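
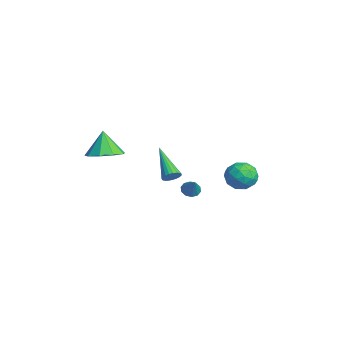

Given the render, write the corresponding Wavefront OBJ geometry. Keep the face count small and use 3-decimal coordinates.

v 2.079 -0.941 -2.475
v 2.347 -0.737 -2.092
v 0.441 -1.139 -1.225
v 2.258 -0.565 -2.18
v 2.139 -0.459 -2.32
v 2.01 -0.436 -2.486
v 1.892 -0.5 -2.65
v 1.807 -0.641 -2.784
v 1.769 -0.833 -2.865
v 1.784 -1.044 -2.878
v 1.851 -1.237 -2.821
v 1.957 -1.379 -2.705
v 2.084 -1.445 -2.549
v 2.21 -1.424 -2.38
v 2.314 -1.32 -2.227
v 2.377 -1.15 -2.117
v 2.389 -0.943 -2.069
v 2.13 0.007 -3.449
v 2.47 0.258 -3.735
v 2.85 0.013 -2.591
v 2.291 0.471 -3.587
v 2.051 0.507 -3.386
v 1.841 0.352 -3.209
v 1.742 0.065 -3.124
v 1.791 -0.244 -3.163
v 1.969 -0.457 -3.311
v 2.209 -0.493 -3.512
v 2.419 -0.338 -3.689
v 2.519 -0.051 -3.774
v -1.894 -3.347 -2.548
v -1.311 -2.524 -2.34
v -2.446 -3.313 -1.132
v -1.937 -2.319 -2.589
v -2.543 -2.594 -2.819
v -2.846 -3.222 -2.922
v -2.703 -3.909 -2.85
v -2.182 -4.332 -2.637
v -1.526 -4.294 -2.382
v -1.042 -3.814 -2.205
v -0.957 -3.114 -2.189
v -0.064 3.927 -3.857
v 0.845 3.814 -3.99
v -0.225 2.446 -3.71
v 0.684 2.333 -3.843
v 0.375 2.733 -3.068
v 0.475 3.648 -3.158
v 0.145 2.612 -4.542
v 0.245 3.527 -4.632
v 0.974 3.002 -4.413
v 1.116 3.076 -3.502
v -0.496 3.184 -4.198
v -0.354 3.258 -3.287
v 0.405 4.001 -3.936
v 0.215 2.259 -3.764
v 0.034 2.494 -3.308
v 0.568 2.428 -3.386
v 0.188 3.903 -3.447
v 0.722 3.837 -3.525
v 0.445 3.201 -2.983
v -0.102 2.423 -4.175
v 0.432 2.357 -4.253
v 0.052 3.832 -4.314
v 0.586 3.766 -4.392
v 0.175 3.059 -4.717
v 1.015 3.457 -4.263
v 0.92 2.586 -4.177
v 0.603 2.75 -4.588
v 0.662 3.288 -4.641
v 1.099 3.501 -3.727
v 1.004 2.63 -3.641
v 0.822 2.865 -3.185
v 0.881 3.403 -3.239
v 1.174 3.023 -3.976
v -0.384 3.63 -4.059
v -0.479 2.759 -3.973
v -0.261 2.857 -4.461
v -0.202 3.395 -4.515
v -0.3 3.674 -3.523
v -0.395 2.803 -3.437
v -0.042 2.972 -3.059
v 0.017 3.51 -3.112
v -0.554 3.237 -3.724
f 2 1 4
f 2 4 3
f 4 1 5
f 4 5 3
f 5 1 6
f 5 6 3
f 6 1 7
f 6 7 3
f 7 1 8
f 7 8 3
f 8 1 9
f 8 9 3
f 9 1 10
f 9 10 3
f 10 1 11
f 10 11 3
f 11 1 12
f 11 12 3
f 12 1 13
f 12 13 3
f 13 1 14
f 13 14 3
f 14 1 15
f 14 15 3
f 15 1 16
f 15 16 3
f 16 1 17
f 16 17 3
f 17 1 2
f 17 2 3
f 19 18 21
f 19 21 20
f 21 18 22
f 21 22 20
f 22 18 23
f 22 23 20
f 23 18 24
f 23 24 20
f 24 18 25
f 24 25 20
f 25 18 26
f 25 26 20
f 26 18 27
f 26 27 20
f 27 18 28
f 27 28 20
f 28 18 29
f 28 29 20
f 29 18 19
f 29 19 20
f 31 30 33
f 31 33 32
f 33 30 34
f 33 34 32
f 34 30 35
f 34 35 32
f 35 30 36
f 35 36 32
f 36 30 37
f 36 37 32
f 37 30 38
f 37 38 32
f 38 30 39
f 38 39 32
f 39 30 40
f 39 40 32
f 40 30 31
f 40 31 32
f 41 78 57
f 78 52 81
f 57 81 46
f 78 81 57
f 41 57 53
f 57 46 58
f 53 58 42
f 57 58 53
f 41 53 62
f 53 42 63
f 62 63 48
f 53 63 62
f 41 62 74
f 62 48 77
f 74 77 51
f 62 77 74
f 41 74 78
f 74 51 82
f 78 82 52
f 74 82 78
f 42 58 69
f 58 46 72
f 69 72 50
f 58 72 69
f 46 81 59
f 81 52 80
f 59 80 45
f 81 80 59
f 52 82 79
f 82 51 75
f 79 75 43
f 82 75 79
f 51 77 76
f 77 48 64
f 76 64 47
f 77 64 76
f 48 63 68
f 63 42 65
f 68 65 49
f 63 65 68
f 44 70 56
f 70 50 71
f 56 71 45
f 70 71 56
f 44 56 54
f 56 45 55
f 54 55 43
f 56 55 54
f 44 54 61
f 54 43 60
f 61 60 47
f 54 60 61
f 44 61 66
f 61 47 67
f 66 67 49
f 61 67 66
f 44 66 70
f 66 49 73
f 70 73 50
f 66 73 70
f 45 71 59
f 71 50 72
f 59 72 46
f 71 72 59
f 43 55 79
f 55 45 80
f 79 80 52
f 55 80 79
f 47 60 76
f 60 43 75
f 76 75 51
f 60 75 76
f 49 67 68
f 67 47 64
f 68 64 48
f 67 64 68
f 50 73 69
f 73 49 65
f 69 65 42
f 73 65 69



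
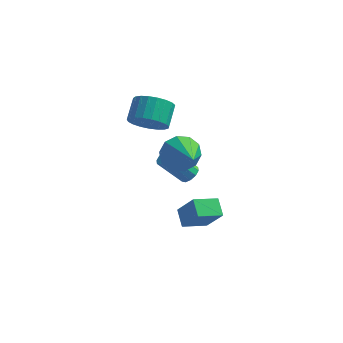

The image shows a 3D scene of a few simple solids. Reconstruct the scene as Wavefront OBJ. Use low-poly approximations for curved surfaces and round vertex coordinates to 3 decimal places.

v 0.167 -3.992 -0.575
v -0.292 -3.274 -0.051
v 1.092 -3.118 -0.962
v 0.634 -2.401 -0.438
v 1.046 -4.359 0.698
v 0.588 -3.642 1.222
v 1.972 -3.486 0.311
v 1.513 -2.768 0.835
v -0.479 -2.247 3.148
v 0.243 -2.168 2.432
v 0.619 -3.753 4.092
v 0.387 -1.77 2.899
v 0.201 -1.554 3.461
v -0.246 -1.603 3.904
v -0.781 -1.897 4.057
v -1.202 -2.325 3.864
v -1.346 -2.723 3.397
v -1.16 -2.939 2.835
v -0.713 -2.891 2.392
v -0.178 -2.596 2.239
v -3.476 1.906 1.578
v -2.532 2.215 1.208
v -2.58 3.324 2.012
v -3.524 3.014 2.382
v -2.81 2.409 0.925
v -2.858 3.517 1.729
v -3.202 2.515 0.755
v -3.25 3.623 1.559
v -3.642 2.516 0.727
v -3.69 3.624 1.531
v -4.053 2.411 0.847
v -4.101 3.52 1.651
v -4.365 2.219 1.093
v -4.413 3.328 1.897
v -4.522 1.973 1.423
v -4.57 3.082 2.227
v -4.499 1.715 1.779
v -4.547 2.824 2.583
v -4.299 1.491 2.101
v -4.347 2.599 2.905
v -3.957 1.338 2.333
v -4.005 2.446 3.137
v -3.531 1.283 2.434
v -3.579 2.391 3.238
v -3.096 1.336 2.387
v -3.144 2.444 3.191
v -2.727 1.487 2.2
v -2.775 2.595 3.004
v -2.487 1.711 1.906
v -2.535 2.819 2.709
v -2.418 1.969 1.555
v -2.466 3.077 2.358
v -1.625 2.887 -2.572
v -1.22 2.553 -2.302
v -2.411 2.199 -0.957
v -2.815 2.533 -1.228
v -1.184 2.895 -2.18
v -2.375 2.541 -0.836
v -1.316 3.233 -2.208
v -2.507 2.88 -0.864
v -1.566 3.44 -2.375
v -2.757 3.086 -1.031
v -1.839 3.435 -2.617
v -3.029 3.081 -1.273
v -2.029 3.221 -2.843
v -3.22 2.867 -1.498
v -2.065 2.879 -2.964
v -3.256 2.525 -1.62
v -1.933 2.54 -2.936
v -3.124 2.187 -1.592
v -1.683 2.334 -2.769
v -2.874 1.98 -1.425
v -1.411 2.339 -2.527
v -2.601 1.985 -1.183
f 2 4 1
f 5 2 1
f 1 4 3
f 3 5 1
f 2 8 4
f 6 2 5
f 6 8 2
f 4 8 3
f 7 5 3
f 3 8 7
f 7 6 5
f 8 6 7
f 10 9 12
f 10 12 11
f 12 9 13
f 12 13 11
f 13 9 14
f 13 14 11
f 14 9 15
f 14 15 11
f 15 9 16
f 15 16 11
f 16 9 17
f 16 17 11
f 17 9 18
f 17 18 11
f 18 9 19
f 18 19 11
f 19 9 20
f 19 20 11
f 20 9 10
f 20 10 11
f 22 21 25
f 22 25 23
f 23 25 26
f 23 26 24
f 25 21 27
f 25 27 26
f 26 27 28
f 26 28 24
f 27 21 29
f 27 29 28
f 28 29 30
f 28 30 24
f 29 21 31
f 29 31 30
f 30 31 32
f 30 32 24
f 31 21 33
f 31 33 32
f 32 33 34
f 32 34 24
f 33 21 35
f 33 35 34
f 34 35 36
f 34 36 24
f 35 21 37
f 35 37 36
f 36 37 38
f 36 38 24
f 37 21 39
f 37 39 38
f 38 39 40
f 38 40 24
f 39 21 41
f 39 41 40
f 40 41 42
f 40 42 24
f 41 21 43
f 41 43 42
f 42 43 44
f 42 44 24
f 43 21 45
f 43 45 44
f 44 45 46
f 44 46 24
f 45 21 47
f 45 47 46
f 46 47 48
f 46 48 24
f 47 21 49
f 47 49 48
f 48 49 50
f 48 50 24
f 49 21 51
f 49 51 50
f 50 51 52
f 50 52 24
f 51 21 22
f 51 22 52
f 52 22 23
f 52 23 24
f 54 53 57
f 54 57 55
f 55 57 58
f 55 58 56
f 57 53 59
f 57 59 58
f 58 59 60
f 58 60 56
f 59 53 61
f 59 61 60
f 60 61 62
f 60 62 56
f 61 53 63
f 61 63 62
f 62 63 64
f 62 64 56
f 63 53 65
f 63 65 64
f 64 65 66
f 64 66 56
f 65 53 67
f 65 67 66
f 66 67 68
f 66 68 56
f 67 53 69
f 67 69 68
f 68 69 70
f 68 70 56
f 69 53 71
f 69 71 70
f 70 71 72
f 70 72 56
f 71 53 73
f 71 73 72
f 72 73 74
f 72 74 56
f 73 53 54
f 73 54 74
f 74 54 55
f 74 55 56



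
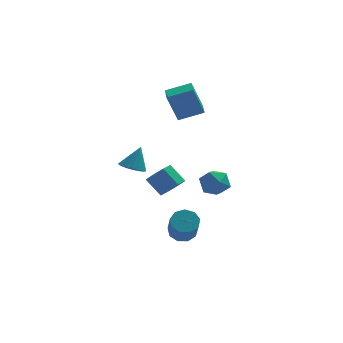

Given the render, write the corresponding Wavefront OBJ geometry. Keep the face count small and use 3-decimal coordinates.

v -2.559 1.509 -0.994
v -1.836 1.89 -1.372
v -2.001 1.971 0.534
v -2.081 2.173 -1.369
v -2.408 2.342 -1.3
v -2.761 2.366 -1.179
v -3.079 2.243 -1.026
v -3.307 1.992 -0.867
v -3.406 1.658 -0.73
v -3.358 1.299 -0.638
v -3.172 0.975 -0.609
v -2.88 0.744 -0.645
v -2.532 0.646 -0.742
v -2.189 0.696 -0.883
v -1.91 0.887 -1.042
v -1.743 1.186 -1.194
v -1.717 1.541 -1.31
v -0.363 -4.214 0.315
v 0.335 -4.279 0.957
v -0.48 -3.631 1.907
v -1.177 -3.566 1.265
v 0.37 -3.665 0.569
v -0.445 -3.017 1.519
v -0.024 -3.373 0.032
v -0.838 -2.725 0.982
v -0.616 -3.573 -0.339
v -1.431 -2.925 0.611
v -1.06 -4.149 -0.327
v -1.875 -3.501 0.623
v -1.095 -4.763 0.061
v -1.91 -4.115 1.011
v -0.702 -5.055 0.598
v -1.516 -4.407 1.548
v -0.109 -4.855 0.969
v -0.924 -4.207 1.919
v 0.307 -2.362 -4.379
v 1.197 -2.246 -4.313
v 1.263 -3.682 -2.674
v 0.373 -3.798 -2.741
v 0.905 -1.844 -3.949
v 0.97 -3.28 -2.311
v 0.333 -1.685 -3.787
v 0.398 -3.121 -2.148
v -0.251 -1.842 -3.902
v -0.186 -3.279 -2.263
v -0.574 -2.243 -4.24
v -0.509 -3.679 -2.601
v -0.484 -2.699 -4.644
v -0.419 -4.136 -3.005
v -0.024 -2.998 -4.923
v 0.041 -4.434 -3.285
v 0.591 -2.999 -4.949
v 0.656 -4.435 -3.31
v 1.074 -2.702 -4.708
v 1.139 -4.138 -3.069
v 1.544 1.704 -2.203
v 2.246 2.181 -2.893
v 2.734 0.439 -1.867
v 3.436 0.916 -2.557
v 3.184 1.402 -1.611
v 2.448 2.184 -1.818
v 2.532 0.436 -2.942
v 1.796 1.218 -3.149
v 2.856 1.397 -3.35
v 3.259 1.994 -2.527
v 1.721 0.626 -2.233
v 2.124 1.223 -1.41
v 0.291 2.406 2.586
v -0.406 2.493 4.501
v 0.27 3.854 2.512
v -0.428 3.941 4.427
v 1.908 2.459 3.173
v 1.21 2.546 5.088
v 1.886 3.907 3.099
v 1.189 3.994 5.014
f 2 1 4
f 2 4 3
f 4 1 5
f 4 5 3
f 5 1 6
f 5 6 3
f 6 1 7
f 6 7 3
f 7 1 8
f 7 8 3
f 8 1 9
f 8 9 3
f 9 1 10
f 9 10 3
f 10 1 11
f 10 11 3
f 11 1 12
f 11 12 3
f 12 1 13
f 12 13 3
f 13 1 14
f 13 14 3
f 14 1 15
f 14 15 3
f 15 1 16
f 15 16 3
f 16 1 17
f 16 17 3
f 17 1 2
f 17 2 3
f 19 18 22
f 19 22 20
f 20 22 23
f 20 23 21
f 22 18 24
f 22 24 23
f 23 24 25
f 23 25 21
f 24 18 26
f 24 26 25
f 25 26 27
f 25 27 21
f 26 18 28
f 26 28 27
f 27 28 29
f 27 29 21
f 28 18 30
f 28 30 29
f 29 30 31
f 29 31 21
f 30 18 32
f 30 32 31
f 31 32 33
f 31 33 21
f 32 18 34
f 32 34 33
f 33 34 35
f 33 35 21
f 34 18 19
f 34 19 35
f 35 19 20
f 35 20 21
f 37 36 40
f 37 40 38
f 38 40 41
f 38 41 39
f 40 36 42
f 40 42 41
f 41 42 43
f 41 43 39
f 42 36 44
f 42 44 43
f 43 44 45
f 43 45 39
f 44 36 46
f 44 46 45
f 45 46 47
f 45 47 39
f 46 36 48
f 46 48 47
f 47 48 49
f 47 49 39
f 48 36 50
f 48 50 49
f 49 50 51
f 49 51 39
f 50 36 52
f 50 52 51
f 51 52 53
f 51 53 39
f 52 36 54
f 52 54 53
f 53 54 55
f 53 55 39
f 54 36 37
f 54 37 55
f 55 37 38
f 55 38 39
f 56 67 61
f 56 61 57
f 56 57 63
f 56 63 66
f 56 66 67
f 57 61 65
f 61 67 60
f 67 66 58
f 66 63 62
f 63 57 64
f 59 65 60
f 59 60 58
f 59 58 62
f 59 62 64
f 59 64 65
f 60 65 61
f 58 60 67
f 62 58 66
f 64 62 63
f 65 64 57
f 69 71 68
f 72 69 68
f 68 71 70
f 70 72 68
f 69 75 71
f 73 69 72
f 73 75 69
f 71 75 70
f 74 72 70
f 70 75 74
f 74 73 72
f 75 73 74



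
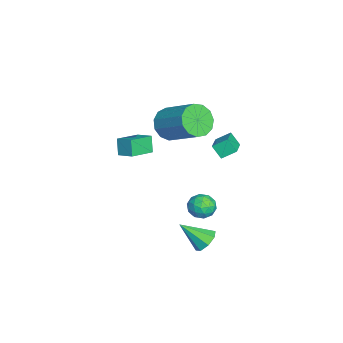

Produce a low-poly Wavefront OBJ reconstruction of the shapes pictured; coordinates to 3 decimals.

v 2.082 1.498 -3.55
v 2.757 1.288 -3.73
v 1.978 0.242 -2.47
v 2.753 1.652 -3.306
v 2.355 1.926 -3.025
v 1.797 1.95 -3.052
v 1.406 1.709 -3.37
v 1.411 1.344 -3.794
v 1.809 1.07 -4.074
v 2.366 1.047 -4.048
v -1.909 -0.432 1.912
v -1.573 -0.019 1.09
v -0.374 1.386 2.285
v -0.711 0.972 3.108
v -2.032 0.257 1.226
v -0.833 1.661 2.422
v -2.452 0.313 1.58
v -1.253 1.718 2.776
v -2.699 0.134 2.04
v -1.5 1.538 3.236
v -2.696 -0.226 2.459
v -1.497 1.178 3.655
v -2.443 -0.651 2.704
v -1.244 0.753 3.9
v -2.021 -1.007 2.698
v -0.822 0.398 3.894
v -1.563 -1.18 2.443
v -0.364 0.225 3.638
v -1.215 -1.116 2.019
v -0.016 0.289 3.214
v -1.088 -0.834 1.561
v 0.111 0.57 2.757
v -1.221 -0.426 1.214
v -0.022 0.979 2.41
v -0.688 1.831 -3.17
v -0.352 1.484 -3.779
v -1.528 0.896 -3.101
v -1.192 0.549 -3.71
v -0.818 0.587 -3.029
v -0.299 1.165 -3.071
v -1.581 1.215 -3.809
v -1.062 1.793 -3.851
v -0.903 1.103 -4.174
v -0.432 0.715 -3.692
v -1.448 1.665 -3.188
v -0.977 1.277 -2.706
v -0.446 1.74 -3.48
v -1.434 0.64 -3.4
v -1.214 0.663 -2.999
v -1.016 0.459 -3.357
v -0.415 1.552 -3.064
v -0.217 1.348 -3.423
v -0.491 0.821 -2.982
v -1.663 1.032 -3.457
v -1.465 0.828 -3.816
v -0.864 1.921 -3.523
v -0.666 1.717 -3.881
v -1.389 1.559 -3.898
v -0.573 1.312 -4.071
v -1.067 0.762 -4.03
v -1.295 1.154 -4.088
v -0.99 1.494 -4.113
v -0.295 1.083 -3.788
v -0.789 0.534 -3.747
v -0.57 0.556 -3.347
v -0.264 0.896 -3.372
v -0.62 0.86 -4.02
v -1.091 1.846 -3.133
v -1.585 1.297 -3.092
v -1.616 1.484 -3.508
v -1.31 1.824 -3.533
v -0.813 1.618 -2.85
v -1.307 1.068 -2.809
v -0.89 0.886 -2.767
v -0.585 1.226 -2.792
v -1.26 1.52 -2.86
v -2.149 -2.983 -0.674
v -2.59 -3.064 0.22
v -3.192 -2.041 -1.103
v -3.633 -2.122 -0.209
v -1.627 -2.258 -0.351
v -2.068 -2.339 0.543
v -2.67 -1.316 -0.78
v -3.111 -1.397 0.114
v -2.102 1.623 0.198
v -2.19 2.376 0.682
v -3.391 1.756 -0.244
v -3.479 2.51 0.24
v -1.821 2.09 -0.48
v -1.909 2.844 0.004
v -3.11 2.224 -0.922
v -3.198 2.977 -0.438
f 2 1 4
f 2 4 3
f 4 1 5
f 4 5 3
f 5 1 6
f 5 6 3
f 6 1 7
f 6 7 3
f 7 1 8
f 7 8 3
f 8 1 9
f 8 9 3
f 9 1 10
f 9 10 3
f 10 1 2
f 10 2 3
f 12 11 15
f 12 15 13
f 13 15 16
f 13 16 14
f 15 11 17
f 15 17 16
f 16 17 18
f 16 18 14
f 17 11 19
f 17 19 18
f 18 19 20
f 18 20 14
f 19 11 21
f 19 21 20
f 20 21 22
f 20 22 14
f 21 11 23
f 21 23 22
f 22 23 24
f 22 24 14
f 23 11 25
f 23 25 24
f 24 25 26
f 24 26 14
f 25 11 27
f 25 27 26
f 26 27 28
f 26 28 14
f 27 11 29
f 27 29 28
f 28 29 30
f 28 30 14
f 29 11 31
f 29 31 30
f 30 31 32
f 30 32 14
f 31 11 33
f 31 33 32
f 32 33 34
f 32 34 14
f 33 11 12
f 33 12 34
f 34 12 13
f 34 13 14
f 35 72 51
f 72 46 75
f 51 75 40
f 72 75 51
f 35 51 47
f 51 40 52
f 47 52 36
f 51 52 47
f 35 47 56
f 47 36 57
f 56 57 42
f 47 57 56
f 35 56 68
f 56 42 71
f 68 71 45
f 56 71 68
f 35 68 72
f 68 45 76
f 72 76 46
f 68 76 72
f 36 52 63
f 52 40 66
f 63 66 44
f 52 66 63
f 40 75 53
f 75 46 74
f 53 74 39
f 75 74 53
f 46 76 73
f 76 45 69
f 73 69 37
f 76 69 73
f 45 71 70
f 71 42 58
f 70 58 41
f 71 58 70
f 42 57 62
f 57 36 59
f 62 59 43
f 57 59 62
f 38 64 50
f 64 44 65
f 50 65 39
f 64 65 50
f 38 50 48
f 50 39 49
f 48 49 37
f 50 49 48
f 38 48 55
f 48 37 54
f 55 54 41
f 48 54 55
f 38 55 60
f 55 41 61
f 60 61 43
f 55 61 60
f 38 60 64
f 60 43 67
f 64 67 44
f 60 67 64
f 39 65 53
f 65 44 66
f 53 66 40
f 65 66 53
f 37 49 73
f 49 39 74
f 73 74 46
f 49 74 73
f 41 54 70
f 54 37 69
f 70 69 45
f 54 69 70
f 43 61 62
f 61 41 58
f 62 58 42
f 61 58 62
f 44 67 63
f 67 43 59
f 63 59 36
f 67 59 63
f 78 80 77
f 81 78 77
f 77 80 79
f 79 81 77
f 78 84 80
f 82 78 81
f 82 84 78
f 80 84 79
f 83 81 79
f 79 84 83
f 83 82 81
f 84 82 83
f 86 88 85
f 89 86 85
f 85 88 87
f 87 89 85
f 86 92 88
f 90 86 89
f 90 92 86
f 88 92 87
f 91 89 87
f 87 92 91
f 91 90 89
f 92 90 91



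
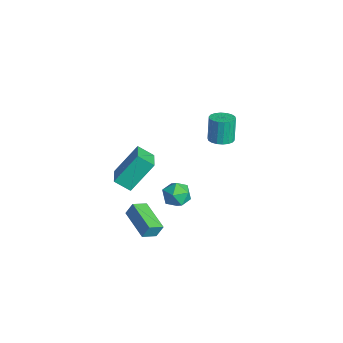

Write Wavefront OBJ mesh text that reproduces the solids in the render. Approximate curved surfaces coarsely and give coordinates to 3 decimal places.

v -3.441 0.065 -3.071
v -3.151 0.46 -3.806
v -2.109 -0.36 -2.774
v -1.819 0.035 -3.509
v -2.108 0.522 -2.831
v -2.931 0.784 -3.015
v -2.329 -0.684 -3.565
v -3.152 -0.422 -3.749
v -2.463 -0.003 -4.112
v -2.327 0.742 -3.658
v -2.933 -0.642 -2.922
v -2.797 0.103 -2.468
v -3.811 3.038 -0.562
v -3.138 2.863 -0.375
v -3.496 3.066 1.108
v -4.169 3.242 0.922
v -3.121 3.181 -0.415
v -3.479 3.384 1.069
v -3.24 3.47 -0.483
v -3.598 3.673 1.001
v -3.472 3.674 -0.567
v -3.831 3.877 0.917
v -3.772 3.752 -0.65
v -4.13 3.955 0.834
v -4.079 3.689 -0.716
v -4.437 3.892 0.768
v -4.333 3.497 -0.751
v -4.691 3.7 0.733
v -4.484 3.214 -0.748
v -4.842 3.417 0.735
v -4.501 2.896 -0.709
v -4.859 3.099 0.775
v -4.382 2.607 -0.641
v -4.74 2.81 0.843
v -4.149 2.403 -0.557
v -4.508 2.606 0.927
v -3.85 2.325 -0.474
v -4.208 2.528 1.01
v -3.543 2.388 -0.408
v -3.901 2.591 1.076
v -3.289 2.58 -0.373
v -3.647 2.783 1.111
v -0.855 -3.431 -2.062
v -0.765 -3.071 -1.343
v -1.022 -2.605 -2.455
v -0.932 -2.244 -1.736
v 1.012 -3.216 -2.404
v 1.102 -2.855 -1.685
v 0.845 -2.389 -2.797
v 0.935 -2.029 -2.078
v 1.159 -4.689 2.799
v 1.061 -3.404 4.301
v -0.163 -4.213 2.305
v -0.262 -2.928 3.807
v 1.622 -3.992 2.233
v 1.523 -2.707 3.735
v 0.299 -3.516 1.739
v 0.201 -2.231 3.241
f 1 12 6
f 1 6 2
f 1 2 8
f 1 8 11
f 1 11 12
f 2 6 10
f 6 12 5
f 12 11 3
f 11 8 7
f 8 2 9
f 4 10 5
f 4 5 3
f 4 3 7
f 4 7 9
f 4 9 10
f 5 10 6
f 3 5 12
f 7 3 11
f 9 7 8
f 10 9 2
f 14 13 17
f 14 17 15
f 15 17 18
f 15 18 16
f 17 13 19
f 17 19 18
f 18 19 20
f 18 20 16
f 19 13 21
f 19 21 20
f 20 21 22
f 20 22 16
f 21 13 23
f 21 23 22
f 22 23 24
f 22 24 16
f 23 13 25
f 23 25 24
f 24 25 26
f 24 26 16
f 25 13 27
f 25 27 26
f 26 27 28
f 26 28 16
f 27 13 29
f 27 29 28
f 28 29 30
f 28 30 16
f 29 13 31
f 29 31 30
f 30 31 32
f 30 32 16
f 31 13 33
f 31 33 32
f 32 33 34
f 32 34 16
f 33 13 35
f 33 35 34
f 34 35 36
f 34 36 16
f 35 13 37
f 35 37 36
f 36 37 38
f 36 38 16
f 37 13 39
f 37 39 38
f 38 39 40
f 38 40 16
f 39 13 41
f 39 41 40
f 40 41 42
f 40 42 16
f 41 13 14
f 41 14 42
f 42 14 15
f 42 15 16
f 44 46 43
f 47 44 43
f 43 46 45
f 45 47 43
f 44 50 46
f 48 44 47
f 48 50 44
f 46 50 45
f 49 47 45
f 45 50 49
f 49 48 47
f 50 48 49
f 52 54 51
f 55 52 51
f 51 54 53
f 53 55 51
f 52 58 54
f 56 52 55
f 56 58 52
f 54 58 53
f 57 55 53
f 53 58 57
f 57 56 55
f 58 56 57



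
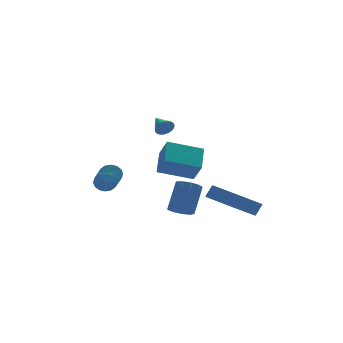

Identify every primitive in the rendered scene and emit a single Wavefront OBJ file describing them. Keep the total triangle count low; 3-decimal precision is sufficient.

v 3.823 -3.135 -2.728
v 2.245 -3.729 -1.598
v 3.16 -1.291 -2.683
v 1.582 -1.885 -1.553
v 4.258 -2.995 -2.047
v 2.68 -3.589 -0.917
v 3.595 -1.151 -2.002
v 2.017 -1.745 -0.872
v -0.446 -0.226 -0.167
v -0.316 -1.039 0.928
v 0.124 0.963 0.648
v 0.254 0.15 1.743
v 1.386 -0.71 -0.743
v 1.516 -1.523 0.352
v 1.956 0.479 0.072
v 2.086 -0.334 1.167
v -1.711 4.538 -2.623
v -1.301 4.845 -2.24
v -1.398 3.45 -1.014
v -1.809 3.142 -1.397
v -1.6 4.949 -2.146
v -1.698 3.554 -0.92
v -1.93 4.943 -2.179
v -2.028 3.548 -0.953
v -2.201 4.828 -2.331
v -2.299 3.433 -1.105
v -2.341 4.636 -2.562
v -2.438 3.24 -1.336
v -2.312 4.417 -2.809
v -2.409 3.021 -1.582
v -2.122 4.23 -3.006
v -2.219 2.835 -1.78
v -1.822 4.126 -3.1
v -1.92 2.731 -1.874
v -1.492 4.132 -3.067
v -1.59 2.737 -1.841
v -1.221 4.247 -2.915
v -1.319 2.852 -1.689
v -1.082 4.44 -2.684
v -1.179 3.044 -1.458
v -1.111 4.659 -2.438
v -1.208 3.263 -1.211
v -0.455 -1.48 3.389
v -0.17 -1.596 3.832
v -0.565 -0.44 3.731
v -0.01 -1.532 3.689
v 0.074 -1.459 3.494
v 0.066 -1.389 3.28
v -0.032 -1.335 3.086
v -0.204 -1.307 2.944
v -0.418 -1.308 2.878
v -0.64 -1.338 2.901
v -0.829 -1.394 3.008
v -0.954 -1.464 3.181
v -0.992 -1.537 3.39
v -0.938 -1.6 3.599
v -0.8 -1.642 3.771
v -0.603 -1.656 3.877
v -0.38 -1.64 3.899
v 1.544 1.669 -4.079
v 1.927 1.045 -3.914
v 2.718 1.928 -2.416
v 2.336 2.551 -2.581
v 2.201 1.34 -4.232
v 2.992 2.223 -2.734
v 2.168 1.789 -4.479
v 2.959 2.671 -2.981
v 1.842 2.181 -4.538
v 2.634 3.064 -3.041
v 1.378 2.334 -4.383
v 2.169 3.216 -2.885
v 0.991 2.175 -4.085
v 1.782 3.058 -2.587
v 0.864 1.78 -3.785
v 1.655 2.662 -2.287
v 1.054 1.332 -3.622
v 1.845 2.215 -2.124
v 1.474 1.042 -3.673
v 2.266 1.925 -2.175
f 2 4 1
f 5 2 1
f 1 4 3
f 3 5 1
f 2 8 4
f 6 2 5
f 6 8 2
f 4 8 3
f 7 5 3
f 3 8 7
f 7 6 5
f 8 6 7
f 10 12 9
f 13 10 9
f 9 12 11
f 11 13 9
f 10 16 12
f 14 10 13
f 14 16 10
f 12 16 11
f 15 13 11
f 11 16 15
f 15 14 13
f 16 14 15
f 18 17 21
f 18 21 19
f 19 21 22
f 19 22 20
f 21 17 23
f 21 23 22
f 22 23 24
f 22 24 20
f 23 17 25
f 23 25 24
f 24 25 26
f 24 26 20
f 25 17 27
f 25 27 26
f 26 27 28
f 26 28 20
f 27 17 29
f 27 29 28
f 28 29 30
f 28 30 20
f 29 17 31
f 29 31 30
f 30 31 32
f 30 32 20
f 31 17 33
f 31 33 32
f 32 33 34
f 32 34 20
f 33 17 35
f 33 35 34
f 34 35 36
f 34 36 20
f 35 17 37
f 35 37 36
f 36 37 38
f 36 38 20
f 37 17 39
f 37 39 38
f 38 39 40
f 38 40 20
f 39 17 41
f 39 41 40
f 40 41 42
f 40 42 20
f 41 17 18
f 41 18 42
f 42 18 19
f 42 19 20
f 44 43 46
f 44 46 45
f 46 43 47
f 46 47 45
f 47 43 48
f 47 48 45
f 48 43 49
f 48 49 45
f 49 43 50
f 49 50 45
f 50 43 51
f 50 51 45
f 51 43 52
f 51 52 45
f 52 43 53
f 52 53 45
f 53 43 54
f 53 54 45
f 54 43 55
f 54 55 45
f 55 43 56
f 55 56 45
f 56 43 57
f 56 57 45
f 57 43 58
f 57 58 45
f 58 43 59
f 58 59 45
f 59 43 44
f 59 44 45
f 61 60 64
f 61 64 62
f 62 64 65
f 62 65 63
f 64 60 66
f 64 66 65
f 65 66 67
f 65 67 63
f 66 60 68
f 66 68 67
f 67 68 69
f 67 69 63
f 68 60 70
f 68 70 69
f 69 70 71
f 69 71 63
f 70 60 72
f 70 72 71
f 71 72 73
f 71 73 63
f 72 60 74
f 72 74 73
f 73 74 75
f 73 75 63
f 74 60 76
f 74 76 75
f 75 76 77
f 75 77 63
f 76 60 78
f 76 78 77
f 77 78 79
f 77 79 63
f 78 60 61
f 78 61 79
f 79 61 62
f 79 62 63



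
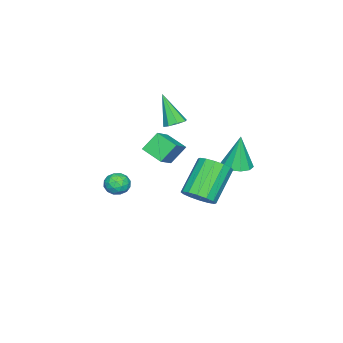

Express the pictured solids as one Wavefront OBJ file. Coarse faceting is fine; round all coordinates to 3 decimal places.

v -2.786 1.103 -0.285
v -1.978 1.117 -0.224
v -2.934 1.217 1.645
v -2.138 1.589 -0.264
v -2.546 1.876 -0.313
v -3.045 1.868 -0.351
v -3.445 1.567 -0.364
v -3.593 1.089 -0.347
v -3.433 0.617 -0.307
v -3.025 0.33 -0.258
v -2.526 0.338 -0.22
v -2.126 0.639 -0.207
v -2.725 -2.601 0.936
v -1.49 -2.539 1.712
v -2.487 -1.478 0.467
v -1.252 -1.416 1.244
v -2.108 -3.124 -0.004
v -0.873 -3.062 0.773
v -1.87 -2.001 -0.472
v -0.635 -1.939 0.304
v -3.259 -2.454 1.51
v -2.649 -2.499 1.61
v -3.601 -3.326 3.21
v -2.832 -2.095 1.781
v -3.265 -1.902 1.792
v -3.695 -2.032 1.639
v -3.869 -2.41 1.41
v -3.686 -2.813 1.24
v -3.253 -3.006 1.228
v -2.823 -2.876 1.382
v 0.077 -3.224 -1.43
v 0.733 -3.48 -1.463
v -0.313 -4.26 -1.157
v 0.343 -4.516 -1.19
v 0.164 -4.072 -0.673
v 0.405 -3.432 -0.842
v 0.015 -4.308 -1.778
v 0.256 -3.668 -1.947
v 0.694 -4.15 -1.679
v 0.786 -4.004 -0.996
v -0.366 -3.736 -1.624
v -0.274 -3.59 -0.941
v 0.439 -3.261 -1.47
v -0.019 -4.479 -1.15
v -0.124 -4.218 -0.845
v 0.261 -4.369 -0.865
v 0.247 -3.233 -1.105
v 0.632 -3.384 -1.125
v 0.297 -3.732 -0.66
v -0.212 -4.356 -1.495
v 0.173 -4.507 -1.515
v 0.159 -3.371 -1.755
v 0.544 -3.522 -1.775
v 0.123 -4.008 -1.96
v 0.802 -3.805 -1.617
v 0.573 -4.414 -1.457
v 0.38 -4.292 -1.802
v 0.522 -3.915 -1.901
v 0.856 -3.72 -1.215
v 0.627 -4.328 -1.055
v 0.522 -4.068 -0.751
v 0.663 -3.692 -0.85
v 0.833 -4.113 -1.342
v -0.207 -3.412 -1.565
v -0.436 -4.02 -1.405
v -0.243 -4.048 -1.77
v -0.102 -3.672 -1.869
v -0.153 -3.326 -1.163
v -0.382 -3.935 -1.003
v -0.102 -3.825 -0.719
v 0.04 -3.448 -0.818
v -0.413 -3.627 -1.278
v 3.455 1.989 1.119
v 3.912 2.604 1.51
v 2.442 2.766 2.972
v 1.985 2.151 2.581
v 3.65 2.82 1.222
v 2.179 2.982 2.685
v 3.335 2.814 0.907
v 1.865 2.976 2.369
v 3.053 2.586 0.649
v 1.583 2.748 2.111
v 2.879 2.199 0.516
v 1.408 2.361 1.978
v 2.859 1.755 0.545
v 1.388 1.917 2.007
v 2.998 1.374 0.728
v 1.528 1.536 2.19
v 3.261 1.158 1.015
v 1.79 1.32 2.478
v 3.575 1.164 1.331
v 2.105 1.326 2.793
v 3.857 1.392 1.589
v 2.387 1.554 3.051
v 4.032 1.779 1.722
v 2.561 1.941 3.184
v 4.052 2.223 1.693
v 2.581 2.385 3.155
f 2 1 4
f 2 4 3
f 4 1 5
f 4 5 3
f 5 1 6
f 5 6 3
f 6 1 7
f 6 7 3
f 7 1 8
f 7 8 3
f 8 1 9
f 8 9 3
f 9 1 10
f 9 10 3
f 10 1 11
f 10 11 3
f 11 1 12
f 11 12 3
f 12 1 2
f 12 2 3
f 14 16 13
f 17 14 13
f 13 16 15
f 15 17 13
f 14 20 16
f 18 14 17
f 18 20 14
f 16 20 15
f 19 17 15
f 15 20 19
f 19 18 17
f 20 18 19
f 22 21 24
f 22 24 23
f 24 21 25
f 24 25 23
f 25 21 26
f 25 26 23
f 26 21 27
f 26 27 23
f 27 21 28
f 27 28 23
f 28 21 29
f 28 29 23
f 29 21 30
f 29 30 23
f 30 21 22
f 30 22 23
f 31 68 47
f 68 42 71
f 47 71 36
f 68 71 47
f 31 47 43
f 47 36 48
f 43 48 32
f 47 48 43
f 31 43 52
f 43 32 53
f 52 53 38
f 43 53 52
f 31 52 64
f 52 38 67
f 64 67 41
f 52 67 64
f 31 64 68
f 64 41 72
f 68 72 42
f 64 72 68
f 32 48 59
f 48 36 62
f 59 62 40
f 48 62 59
f 36 71 49
f 71 42 70
f 49 70 35
f 71 70 49
f 42 72 69
f 72 41 65
f 69 65 33
f 72 65 69
f 41 67 66
f 67 38 54
f 66 54 37
f 67 54 66
f 38 53 58
f 53 32 55
f 58 55 39
f 53 55 58
f 34 60 46
f 60 40 61
f 46 61 35
f 60 61 46
f 34 46 44
f 46 35 45
f 44 45 33
f 46 45 44
f 34 44 51
f 44 33 50
f 51 50 37
f 44 50 51
f 34 51 56
f 51 37 57
f 56 57 39
f 51 57 56
f 34 56 60
f 56 39 63
f 60 63 40
f 56 63 60
f 35 61 49
f 61 40 62
f 49 62 36
f 61 62 49
f 33 45 69
f 45 35 70
f 69 70 42
f 45 70 69
f 37 50 66
f 50 33 65
f 66 65 41
f 50 65 66
f 39 57 58
f 57 37 54
f 58 54 38
f 57 54 58
f 40 63 59
f 63 39 55
f 59 55 32
f 63 55 59
f 74 73 77
f 74 77 75
f 75 77 78
f 75 78 76
f 77 73 79
f 77 79 78
f 78 79 80
f 78 80 76
f 79 73 81
f 79 81 80
f 80 81 82
f 80 82 76
f 81 73 83
f 81 83 82
f 82 83 84
f 82 84 76
f 83 73 85
f 83 85 84
f 84 85 86
f 84 86 76
f 85 73 87
f 85 87 86
f 86 87 88
f 86 88 76
f 87 73 89
f 87 89 88
f 88 89 90
f 88 90 76
f 89 73 91
f 89 91 90
f 90 91 92
f 90 92 76
f 91 73 93
f 91 93 92
f 92 93 94
f 92 94 76
f 93 73 95
f 93 95 94
f 94 95 96
f 94 96 76
f 95 73 97
f 95 97 96
f 96 97 98
f 96 98 76
f 97 73 74
f 97 74 98
f 98 74 75
f 98 75 76



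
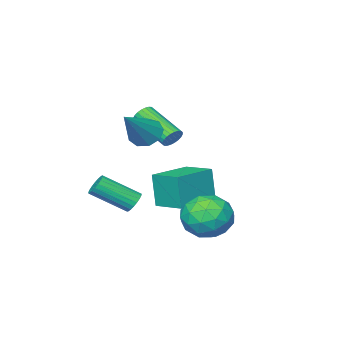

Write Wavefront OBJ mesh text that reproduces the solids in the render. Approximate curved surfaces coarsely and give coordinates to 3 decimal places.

v -0.737 2.149 -2.579
v 0.195 2.63 -3.179
v -0.695 0.59 -3.761
v 0.237 1.071 -4.361
v 0.385 0.683 -3.226
v 0.359 1.646 -2.495
v -0.859 1.574 -4.445
v -0.885 2.537 -3.714
v 0.12 2.274 -4.333
v 0.889 1.724 -3.579
v -1.389 1.496 -3.361
v -0.62 0.946 -2.607
v -0.275 2.526 -2.775
v -0.225 0.694 -4.165
v -0.138 0.466 -3.497
v 0.41 0.748 -3.85
v -0.178 1.948 -2.373
v 0.37 2.231 -2.726
v 0.481 1.086 -2.754
v -0.87 0.989 -4.214
v -0.322 1.272 -4.567
v -0.91 2.472 -3.09
v -0.362 2.754 -3.443
v -0.981 2.134 -4.186
v 0.229 2.6 -3.806
v 0.254 1.684 -4.501
v -0.391 1.979 -4.55
v -0.406 2.545 -4.121
v 0.681 2.276 -3.364
v 0.706 1.36 -4.058
v 0.793 1.132 -3.391
v 0.778 1.698 -2.961
v 0.637 2.067 -4.041
v -1.206 1.86 -2.882
v -1.181 0.944 -3.576
v -1.278 1.522 -3.979
v -1.293 2.088 -3.549
v -0.754 1.536 -2.439
v -0.729 0.62 -3.134
v -0.094 0.675 -2.819
v -0.109 1.241 -2.39
v -1.137 1.153 -2.899
v -0.532 -0.923 0.155
v -0.236 -1.119 -0.252
v -0.091 -2.873 0.698
v -0.388 -2.677 1.105
v -0.086 -1.039 -0.127
v 0.058 -2.793 0.823
v -0.005 -0.941 0.041
v 0.14 -2.695 0.991
v -0.003 -0.841 0.226
v 0.141 -2.595 1.176
v -0.083 -0.753 0.401
v 0.062 -2.507 1.351
v -0.23 -0.691 0.538
v -0.086 -2.445 1.488
v -0.424 -0.664 0.616
v -0.279 -2.418 1.566
v -0.634 -0.677 0.625
v -0.489 -2.431 1.575
v -0.829 -0.727 0.562
v -0.684 -2.481 1.512
v -0.978 -0.807 0.437
v -0.834 -2.561 1.387
v -1.06 -0.905 0.269
v -0.915 -2.659 1.219
v -1.061 -1.005 0.084
v -0.917 -2.759 1.034
v -0.982 -1.093 -0.091
v -0.837 -2.847 0.859
v -0.834 -1.155 -0.228
v -0.69 -2.909 0.722
v -0.641 -1.182 -0.306
v -0.496 -2.936 0.644
v -0.431 -1.169 -0.315
v -0.286 -2.923 0.635
v 1.433 -1.037 -3.074
v 1.777 -1.078 -3.514
v 2.97 -2.123 -2.487
v 2.627 -2.083 -2.046
v 1.855 -0.885 -3.409
v 3.048 -1.931 -2.382
v 1.861 -0.719 -3.246
v 3.054 -1.765 -2.219
v 1.792 -0.608 -3.053
v 2.985 -1.653 -2.026
v 1.662 -0.571 -2.864
v 2.855 -1.616 -1.837
v 1.492 -0.614 -2.711
v 2.685 -1.66 -1.684
v 1.312 -0.731 -2.621
v 2.505 -1.777 -1.593
v 1.153 -0.901 -2.609
v 2.346 -1.946 -1.581
v 1.042 -1.094 -2.677
v 2.235 -2.14 -1.65
v 0.999 -1.277 -2.814
v 2.192 -2.323 -1.787
v 1.032 -1.419 -2.996
v 2.225 -2.465 -1.968
v 1.133 -1.495 -3.191
v 2.326 -2.541 -2.164
v 1.287 -1.492 -3.366
v 2.48 -2.537 -2.339
v 1.466 -1.41 -3.49
v 2.659 -2.455 -2.463
v 1.639 -1.263 -3.543
v 2.832 -2.309 -2.516
v -2.884 -2.565 -4.361
v -2.932 -2.872 -2.639
v -3.046 -1.056 -4.096
v -3.093 -1.364 -2.374
v -0.787 -2.356 -4.266
v -0.834 -2.664 -2.544
v -0.948 -0.848 -4.001
v -0.996 -1.155 -2.279
v 1.167 -0.601 0.951
v 1.677 -0.524 0.34
v 2.733 -0.039 2.329
v 1.424 -0.048 0.434
v 1.05 0.169 0.77
v 0.731 0.025 1.191
v 0.616 -0.411 1.5
v 0.759 -0.937 1.552
v 1.093 -1.306 1.323
v 1.461 -1.345 0.921
v 1.692 -1.036 0.532
f 1 38 17
f 38 12 41
f 17 41 6
f 38 41 17
f 1 17 13
f 17 6 18
f 13 18 2
f 17 18 13
f 1 13 22
f 13 2 23
f 22 23 8
f 13 23 22
f 1 22 34
f 22 8 37
f 34 37 11
f 22 37 34
f 1 34 38
f 34 11 42
f 38 42 12
f 34 42 38
f 2 18 29
f 18 6 32
f 29 32 10
f 18 32 29
f 6 41 19
f 41 12 40
f 19 40 5
f 41 40 19
f 12 42 39
f 42 11 35
f 39 35 3
f 42 35 39
f 11 37 36
f 37 8 24
f 36 24 7
f 37 24 36
f 8 23 28
f 23 2 25
f 28 25 9
f 23 25 28
f 4 30 16
f 30 10 31
f 16 31 5
f 30 31 16
f 4 16 14
f 16 5 15
f 14 15 3
f 16 15 14
f 4 14 21
f 14 3 20
f 21 20 7
f 14 20 21
f 4 21 26
f 21 7 27
f 26 27 9
f 21 27 26
f 4 26 30
f 26 9 33
f 30 33 10
f 26 33 30
f 5 31 19
f 31 10 32
f 19 32 6
f 31 32 19
f 3 15 39
f 15 5 40
f 39 40 12
f 15 40 39
f 7 20 36
f 20 3 35
f 36 35 11
f 20 35 36
f 9 27 28
f 27 7 24
f 28 24 8
f 27 24 28
f 10 33 29
f 33 9 25
f 29 25 2
f 33 25 29
f 44 43 47
f 44 47 45
f 45 47 48
f 45 48 46
f 47 43 49
f 47 49 48
f 48 49 50
f 48 50 46
f 49 43 51
f 49 51 50
f 50 51 52
f 50 52 46
f 51 43 53
f 51 53 52
f 52 53 54
f 52 54 46
f 53 43 55
f 53 55 54
f 54 55 56
f 54 56 46
f 55 43 57
f 55 57 56
f 56 57 58
f 56 58 46
f 57 43 59
f 57 59 58
f 58 59 60
f 58 60 46
f 59 43 61
f 59 61 60
f 60 61 62
f 60 62 46
f 61 43 63
f 61 63 62
f 62 63 64
f 62 64 46
f 63 43 65
f 63 65 64
f 64 65 66
f 64 66 46
f 65 43 67
f 65 67 66
f 66 67 68
f 66 68 46
f 67 43 69
f 67 69 68
f 68 69 70
f 68 70 46
f 69 43 71
f 69 71 70
f 70 71 72
f 70 72 46
f 71 43 73
f 71 73 72
f 72 73 74
f 72 74 46
f 73 43 75
f 73 75 74
f 74 75 76
f 74 76 46
f 75 43 44
f 75 44 76
f 76 44 45
f 76 45 46
f 78 77 81
f 78 81 79
f 79 81 82
f 79 82 80
f 81 77 83
f 81 83 82
f 82 83 84
f 82 84 80
f 83 77 85
f 83 85 84
f 84 85 86
f 84 86 80
f 85 77 87
f 85 87 86
f 86 87 88
f 86 88 80
f 87 77 89
f 87 89 88
f 88 89 90
f 88 90 80
f 89 77 91
f 89 91 90
f 90 91 92
f 90 92 80
f 91 77 93
f 91 93 92
f 92 93 94
f 92 94 80
f 93 77 95
f 93 95 94
f 94 95 96
f 94 96 80
f 95 77 97
f 95 97 96
f 96 97 98
f 96 98 80
f 97 77 99
f 97 99 98
f 98 99 100
f 98 100 80
f 99 77 101
f 99 101 100
f 100 101 102
f 100 102 80
f 101 77 103
f 101 103 102
f 102 103 104
f 102 104 80
f 103 77 105
f 103 105 104
f 104 105 106
f 104 106 80
f 105 77 107
f 105 107 106
f 106 107 108
f 106 108 80
f 107 77 78
f 107 78 108
f 108 78 79
f 108 79 80
f 110 112 109
f 113 110 109
f 109 112 111
f 111 113 109
f 110 116 112
f 114 110 113
f 114 116 110
f 112 116 111
f 115 113 111
f 111 116 115
f 115 114 113
f 116 114 115
f 118 117 120
f 118 120 119
f 120 117 121
f 120 121 119
f 121 117 122
f 121 122 119
f 122 117 123
f 122 123 119
f 123 117 124
f 123 124 119
f 124 117 125
f 124 125 119
f 125 117 126
f 125 126 119
f 126 117 127
f 126 127 119
f 127 117 118
f 127 118 119



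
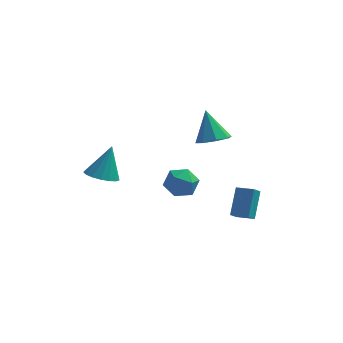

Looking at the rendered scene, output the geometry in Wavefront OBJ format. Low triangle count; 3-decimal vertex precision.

v -4.068 -2.427 1.487
v -3.216 -2.055 1.117
v -3.612 -1.633 3.333
v -3.535 -1.705 1.045
v -3.976 -1.521 1.075
v -4.437 -1.544 1.198
v -4.814 -1.769 1.388
v -5.02 -2.146 1.601
v -5.008 -2.586 1.788
v -4.78 -2.99 1.905
v -4.389 -3.265 1.927
v -3.924 -3.349 1.848
v -3.492 -3.22 1.687
v -3.192 -2.911 1.48
v -3.093 -2.49 1.274
v -1.225 3.575 -3.056
v -0.171 3.494 -3.41
v -0.869 2.406 -1.73
v 0.185 2.325 -2.084
v -0.176 3.272 -1.621
v -0.396 3.995 -2.44
v -0.644 1.905 -2.7
v -0.864 2.628 -3.519
v 0.188 2.462 -3.19
v 0.477 3.307 -2.523
v -1.517 2.593 -2.617
v -1.228 3.438 -1.95
v 2.648 -0.456 -2.476
v 2.807 0.832 -1.116
v 2.938 0.091 -3.028
v 3.097 1.379 -1.669
v 3.683 -0.799 -2.271
v 3.842 0.489 -0.912
v 3.973 -0.252 -2.824
v 4.132 1.036 -1.464
v 1.596 0.343 3.016
v 2.533 0.703 3.132
v 1.044 1.217 4.764
v 2.075 1.19 2.744
v 1.336 1.18 2.515
v 0.75 0.681 2.58
v 0.66 -0.017 2.901
v 1.118 -0.504 3.289
v 1.856 -0.495 3.518
v 2.442 0.005 3.453
f 2 1 4
f 2 4 3
f 4 1 5
f 4 5 3
f 5 1 6
f 5 6 3
f 6 1 7
f 6 7 3
f 7 1 8
f 7 8 3
f 8 1 9
f 8 9 3
f 9 1 10
f 9 10 3
f 10 1 11
f 10 11 3
f 11 1 12
f 11 12 3
f 12 1 13
f 12 13 3
f 13 1 14
f 13 14 3
f 14 1 15
f 14 15 3
f 15 1 2
f 15 2 3
f 16 27 21
f 16 21 17
f 16 17 23
f 16 23 26
f 16 26 27
f 17 21 25
f 21 27 20
f 27 26 18
f 26 23 22
f 23 17 24
f 19 25 20
f 19 20 18
f 19 18 22
f 19 22 24
f 19 24 25
f 20 25 21
f 18 20 27
f 22 18 26
f 24 22 23
f 25 24 17
f 29 31 28
f 32 29 28
f 28 31 30
f 30 32 28
f 29 35 31
f 33 29 32
f 33 35 29
f 31 35 30
f 34 32 30
f 30 35 34
f 34 33 32
f 35 33 34
f 37 36 39
f 37 39 38
f 39 36 40
f 39 40 38
f 40 36 41
f 40 41 38
f 41 36 42
f 41 42 38
f 42 36 43
f 42 43 38
f 43 36 44
f 43 44 38
f 44 36 45
f 44 45 38
f 45 36 37
f 45 37 38



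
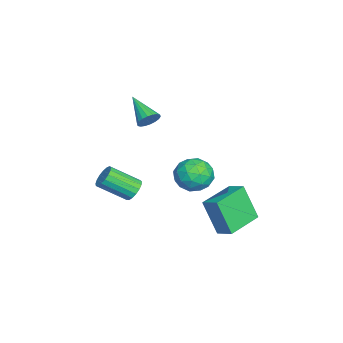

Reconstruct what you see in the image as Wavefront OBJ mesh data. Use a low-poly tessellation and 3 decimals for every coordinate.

v 1.563 0.15 -0.337
v 2.302 0.571 -1.025
v 2.858 -0.291 0.785
v 3.597 0.13 0.097
v 2.903 0.79 0.625
v 2.103 1.062 -0.068
v 3.057 -0.782 -0.172
v 2.257 -0.51 -0.865
v 3.225 -0.005 -0.923
v 3.13 0.966 -0.43
v 2.03 -0.686 0.19
v 1.935 0.285 0.683
v 1.819 0.399 -0.779
v 3.341 -0.119 0.539
v 2.934 0.268 0.85
v 3.368 0.516 0.445
v 1.702 0.688 -0.217
v 2.136 0.936 -0.621
v 2.489 1.064 0.348
v 3.024 -0.656 0.381
v 3.458 -0.408 -0.023
v 1.792 -0.236 -0.685
v 2.226 0.012 -1.09
v 2.671 -0.784 -0.588
v 2.796 0.308 -1.123
v 3.557 0.049 -0.464
v 3.24 -0.488 -0.622
v 2.769 -0.327 -1.03
v 2.74 0.879 -0.834
v 3.501 0.62 -0.175
v 3.093 1.008 0.136
v 2.623 1.168 -0.272
v 3.283 0.54 -0.774
v 1.659 -0.34 -0.065
v 2.42 -0.599 0.594
v 2.537 -0.888 0.032
v 2.067 -0.728 -0.376
v 1.603 0.231 0.224
v 2.364 -0.028 0.883
v 2.391 0.607 0.79
v 1.92 0.768 0.382
v 1.877 -0.26 0.534
v 0.915 -2.279 2.657
v 1.269 -2.826 2.554
v -0.335 -3.261 3.583
v 1.377 -2.725 2.807
v 1.394 -2.536 3.031
v 1.316 -2.295 3.181
v 1.159 -2.052 3.227
v 0.953 -1.853 3.16
v 0.74 -1.739 2.993
v 0.561 -1.731 2.76
v 0.453 -1.832 2.507
v 0.436 -2.022 2.283
v 0.514 -2.262 2.133
v 0.671 -2.506 2.087
v 0.877 -2.705 2.154
v 1.09 -2.819 2.321
v 1.114 -3.036 -2.468
v 1.448 -3.367 -3.001
v 1.6 -4.915 -1.944
v 1.266 -4.584 -1.412
v 1.699 -3.222 -2.824
v 1.851 -4.77 -1.768
v 1.817 -3.034 -2.567
v 1.969 -4.582 -1.51
v 1.774 -2.847 -2.286
v 1.926 -4.395 -1.23
v 1.579 -2.703 -2.048
v 1.731 -4.251 -0.991
v 1.278 -2.636 -1.905
v 1.43 -4.184 -0.849
v 0.94 -2.66 -1.892
v 1.091 -4.208 -0.836
v 0.641 -2.77 -2.01
v 0.793 -4.318 -0.954
v 0.45 -2.941 -2.234
v 0.602 -4.489 -1.178
v 0.412 -3.134 -2.511
v 0.564 -4.682 -1.455
v 0.535 -3.305 -2.778
v 0.687 -4.853 -1.722
v 0.79 -3.414 -2.975
v 0.942 -4.961 -1.918
v 1.119 -3.436 -3.055
v 1.271 -4.984 -1.999
v 3.667 1.419 -3.626
v 3.28 0.634 -1.662
v 1.945 2.614 -3.488
v 1.559 1.829 -1.523
v 4.221 2.171 -3.217
v 3.835 1.386 -1.252
v 2.5 3.366 -3.078
v 2.113 2.581 -1.114
f 1 38 17
f 38 12 41
f 17 41 6
f 38 41 17
f 1 17 13
f 17 6 18
f 13 18 2
f 17 18 13
f 1 13 22
f 13 2 23
f 22 23 8
f 13 23 22
f 1 22 34
f 22 8 37
f 34 37 11
f 22 37 34
f 1 34 38
f 34 11 42
f 38 42 12
f 34 42 38
f 2 18 29
f 18 6 32
f 29 32 10
f 18 32 29
f 6 41 19
f 41 12 40
f 19 40 5
f 41 40 19
f 12 42 39
f 42 11 35
f 39 35 3
f 42 35 39
f 11 37 36
f 37 8 24
f 36 24 7
f 37 24 36
f 8 23 28
f 23 2 25
f 28 25 9
f 23 25 28
f 4 30 16
f 30 10 31
f 16 31 5
f 30 31 16
f 4 16 14
f 16 5 15
f 14 15 3
f 16 15 14
f 4 14 21
f 14 3 20
f 21 20 7
f 14 20 21
f 4 21 26
f 21 7 27
f 26 27 9
f 21 27 26
f 4 26 30
f 26 9 33
f 30 33 10
f 26 33 30
f 5 31 19
f 31 10 32
f 19 32 6
f 31 32 19
f 3 15 39
f 15 5 40
f 39 40 12
f 15 40 39
f 7 20 36
f 20 3 35
f 36 35 11
f 20 35 36
f 9 27 28
f 27 7 24
f 28 24 8
f 27 24 28
f 10 33 29
f 33 9 25
f 29 25 2
f 33 25 29
f 44 43 46
f 44 46 45
f 46 43 47
f 46 47 45
f 47 43 48
f 47 48 45
f 48 43 49
f 48 49 45
f 49 43 50
f 49 50 45
f 50 43 51
f 50 51 45
f 51 43 52
f 51 52 45
f 52 43 53
f 52 53 45
f 53 43 54
f 53 54 45
f 54 43 55
f 54 55 45
f 55 43 56
f 55 56 45
f 56 43 57
f 56 57 45
f 57 43 58
f 57 58 45
f 58 43 44
f 58 44 45
f 60 59 63
f 60 63 61
f 61 63 64
f 61 64 62
f 63 59 65
f 63 65 64
f 64 65 66
f 64 66 62
f 65 59 67
f 65 67 66
f 66 67 68
f 66 68 62
f 67 59 69
f 67 69 68
f 68 69 70
f 68 70 62
f 69 59 71
f 69 71 70
f 70 71 72
f 70 72 62
f 71 59 73
f 71 73 72
f 72 73 74
f 72 74 62
f 73 59 75
f 73 75 74
f 74 75 76
f 74 76 62
f 75 59 77
f 75 77 76
f 76 77 78
f 76 78 62
f 77 59 79
f 77 79 78
f 78 79 80
f 78 80 62
f 79 59 81
f 79 81 80
f 80 81 82
f 80 82 62
f 81 59 83
f 81 83 82
f 82 83 84
f 82 84 62
f 83 59 85
f 83 85 84
f 84 85 86
f 84 86 62
f 85 59 60
f 85 60 86
f 86 60 61
f 86 61 62
f 88 90 87
f 91 88 87
f 87 90 89
f 89 91 87
f 88 94 90
f 92 88 91
f 92 94 88
f 90 94 89
f 93 91 89
f 89 94 93
f 93 92 91
f 94 92 93



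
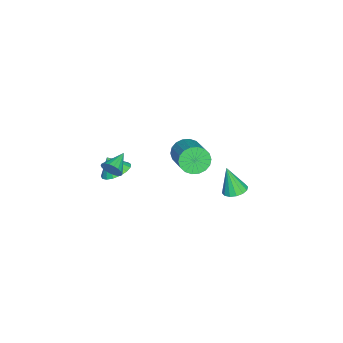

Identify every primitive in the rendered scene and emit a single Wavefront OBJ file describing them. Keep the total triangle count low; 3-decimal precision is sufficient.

v -0.182 -3.129 -1.461
v 0.507 -2.648 -1.139
v -0.258 -3.651 -0.519
v 0.16 -2.413 -1.037
v -0.265 -2.342 -1.032
v -0.671 -2.452 -1.125
v -0.965 -2.717 -1.296
v -1.08 -3.076 -1.504
v -0.989 -3.447 -1.702
v -0.713 -3.746 -1.846
v -0.316 -3.903 -1.901
v 0.112 -3.883 -1.855
v 0.473 -3.69 -1.719
v 0.683 -3.369 -1.524
v 0.695 -2.993 -1.315
v 2.639 4.187 1.359
v 3.259 4.439 1.478
v 2.541 3.693 2.921
v 3.038 4.704 1.548
v 2.71 4.83 1.567
v 2.363 4.784 1.531
v 2.09 4.578 1.449
v 1.964 4.267 1.343
v 2.018 3.934 1.241
v 2.239 3.669 1.171
v 2.567 3.543 1.152
v 2.914 3.589 1.188
v 3.188 3.795 1.27
v 3.314 4.106 1.376
v -1.533 0.392 -0.101
v -1.085 0.361 -0.858
v 0.54 1.297 0.064
v 0.093 1.328 0.821
v -1.271 0.705 -0.881
v 0.355 1.641 0.042
v -1.508 0.987 -0.749
v 0.117 1.923 0.174
v -1.75 1.152 -0.488
v -0.125 2.088 0.434
v -1.949 1.165 -0.151
v -0.324 2.101 0.771
v -2.066 1.026 0.195
v -0.441 1.962 1.118
v -2.077 0.761 0.484
v -0.452 1.697 1.406
v -1.98 0.423 0.656
v -0.355 1.359 1.578
v -1.795 0.079 0.678
v -0.169 1.015 1.601
v -1.557 -0.203 0.546
v 0.068 0.733 1.469
v -1.315 -0.368 0.286
v 0.31 0.568 1.208
v -1.116 -0.381 -0.051
v 0.509 0.555 0.871
v -0.999 -0.242 -0.398
v 0.626 0.694 0.525
v -0.988 0.023 -0.686
v 0.637 0.959 0.236
v 2.012 -2.608 0.672
v 2.261 -2.388 1.218
v 0.808 -2.332 1.108
v 2.254 -2.156 1.053
v 2.2 -2.013 0.813
v 2.108 -1.989 0.544
v 1.997 -2.087 0.301
v 1.889 -2.288 0.131
v 1.806 -2.553 0.068
v 1.763 -2.829 0.125
v 1.769 -3.061 0.29
v 1.824 -3.204 0.531
v 1.915 -3.228 0.799
v 2.026 -3.13 1.042
v 2.134 -2.929 1.212
v 2.218 -2.664 1.275
f 2 1 4
f 2 4 3
f 4 1 5
f 4 5 3
f 5 1 6
f 5 6 3
f 6 1 7
f 6 7 3
f 7 1 8
f 7 8 3
f 8 1 9
f 8 9 3
f 9 1 10
f 9 10 3
f 10 1 11
f 10 11 3
f 11 1 12
f 11 12 3
f 12 1 13
f 12 13 3
f 13 1 14
f 13 14 3
f 14 1 15
f 14 15 3
f 15 1 2
f 15 2 3
f 17 16 19
f 17 19 18
f 19 16 20
f 19 20 18
f 20 16 21
f 20 21 18
f 21 16 22
f 21 22 18
f 22 16 23
f 22 23 18
f 23 16 24
f 23 24 18
f 24 16 25
f 24 25 18
f 25 16 26
f 25 26 18
f 26 16 27
f 26 27 18
f 27 16 28
f 27 28 18
f 28 16 29
f 28 29 18
f 29 16 17
f 29 17 18
f 31 30 34
f 31 34 32
f 32 34 35
f 32 35 33
f 34 30 36
f 34 36 35
f 35 36 37
f 35 37 33
f 36 30 38
f 36 38 37
f 37 38 39
f 37 39 33
f 38 30 40
f 38 40 39
f 39 40 41
f 39 41 33
f 40 30 42
f 40 42 41
f 41 42 43
f 41 43 33
f 42 30 44
f 42 44 43
f 43 44 45
f 43 45 33
f 44 30 46
f 44 46 45
f 45 46 47
f 45 47 33
f 46 30 48
f 46 48 47
f 47 48 49
f 47 49 33
f 48 30 50
f 48 50 49
f 49 50 51
f 49 51 33
f 50 30 52
f 50 52 51
f 51 52 53
f 51 53 33
f 52 30 54
f 52 54 53
f 53 54 55
f 53 55 33
f 54 30 56
f 54 56 55
f 55 56 57
f 55 57 33
f 56 30 58
f 56 58 57
f 57 58 59
f 57 59 33
f 58 30 31
f 58 31 59
f 59 31 32
f 59 32 33
f 61 60 63
f 61 63 62
f 63 60 64
f 63 64 62
f 64 60 65
f 64 65 62
f 65 60 66
f 65 66 62
f 66 60 67
f 66 67 62
f 67 60 68
f 67 68 62
f 68 60 69
f 68 69 62
f 69 60 70
f 69 70 62
f 70 60 71
f 70 71 62
f 71 60 72
f 71 72 62
f 72 60 73
f 72 73 62
f 73 60 74
f 73 74 62
f 74 60 75
f 74 75 62
f 75 60 61
f 75 61 62



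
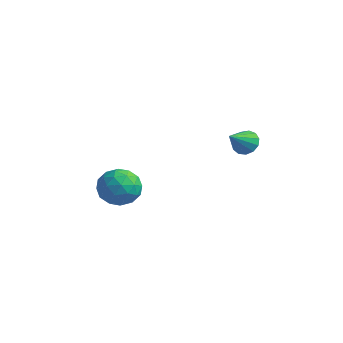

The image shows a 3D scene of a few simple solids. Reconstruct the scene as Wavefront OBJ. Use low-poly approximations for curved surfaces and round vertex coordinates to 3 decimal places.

v 1.838 2.685 -1.449
v 2.504 2.566 -1.771
v 2.022 1.455 -0.611
v 2.577 2.808 -1.432
v 2.416 3.01 -1.099
v 2.07 3.11 -0.876
v 1.651 3.075 -0.836
v 1.291 2.916 -0.99
v 1.105 2.684 -1.29
v 1.151 2.452 -1.64
v 1.415 2.294 -1.93
v 1.814 2.261 -2.067
v 2.22 2.362 -2.008
v -0.024 -2.517 -2.952
v 0.885 -2.928 -3.473
v -0.605 -4.212 -2.627
v 0.304 -4.623 -3.148
v 0.412 -4.096 -2.159
v 0.771 -3.049 -2.36
v -0.491 -4.091 -3.74
v -0.132 -3.044 -3.941
v 0.596 -3.901 -3.96
v 1.154 -3.904 -2.983
v -0.874 -3.236 -3.117
v -0.316 -3.239 -2.14
v 0.481 -2.574 -3.241
v -0.201 -4.566 -2.859
v -0.138 -4.257 -2.278
v 0.396 -4.498 -2.584
v 0.414 -2.645 -2.587
v 0.948 -2.887 -2.893
v 0.671 -3.573 -2.121
v -0.668 -4.253 -3.207
v -0.134 -4.495 -3.513
v -0.116 -2.642 -3.516
v 0.418 -2.883 -3.822
v -0.391 -3.567 -3.979
v 0.846 -3.387 -3.833
v 0.505 -4.383 -3.642
v 0.037 -4.071 -3.99
v 0.248 -3.455 -4.108
v 1.174 -3.39 -3.259
v 0.833 -4.385 -3.068
v 0.896 -4.076 -2.487
v 1.107 -3.461 -2.605
v 1.004 -3.961 -3.545
v -0.553 -2.755 -3.032
v -0.894 -3.75 -2.841
v -0.827 -3.679 -3.495
v -0.616 -3.064 -3.613
v -0.225 -2.757 -2.458
v -0.566 -3.753 -2.267
v 0.032 -3.685 -1.992
v 0.243 -3.069 -2.11
v -0.724 -3.179 -2.555
f 2 1 4
f 2 4 3
f 4 1 5
f 4 5 3
f 5 1 6
f 5 6 3
f 6 1 7
f 6 7 3
f 7 1 8
f 7 8 3
f 8 1 9
f 8 9 3
f 9 1 10
f 9 10 3
f 10 1 11
f 10 11 3
f 11 1 12
f 11 12 3
f 12 1 13
f 12 13 3
f 13 1 2
f 13 2 3
f 14 51 30
f 51 25 54
f 30 54 19
f 51 54 30
f 14 30 26
f 30 19 31
f 26 31 15
f 30 31 26
f 14 26 35
f 26 15 36
f 35 36 21
f 26 36 35
f 14 35 47
f 35 21 50
f 47 50 24
f 35 50 47
f 14 47 51
f 47 24 55
f 51 55 25
f 47 55 51
f 15 31 42
f 31 19 45
f 42 45 23
f 31 45 42
f 19 54 32
f 54 25 53
f 32 53 18
f 54 53 32
f 25 55 52
f 55 24 48
f 52 48 16
f 55 48 52
f 24 50 49
f 50 21 37
f 49 37 20
f 50 37 49
f 21 36 41
f 36 15 38
f 41 38 22
f 36 38 41
f 17 43 29
f 43 23 44
f 29 44 18
f 43 44 29
f 17 29 27
f 29 18 28
f 27 28 16
f 29 28 27
f 17 27 34
f 27 16 33
f 34 33 20
f 27 33 34
f 17 34 39
f 34 20 40
f 39 40 22
f 34 40 39
f 17 39 43
f 39 22 46
f 43 46 23
f 39 46 43
f 18 44 32
f 44 23 45
f 32 45 19
f 44 45 32
f 16 28 52
f 28 18 53
f 52 53 25
f 28 53 52
f 20 33 49
f 33 16 48
f 49 48 24
f 33 48 49
f 22 40 41
f 40 20 37
f 41 37 21
f 40 37 41
f 23 46 42
f 46 22 38
f 42 38 15
f 46 38 42



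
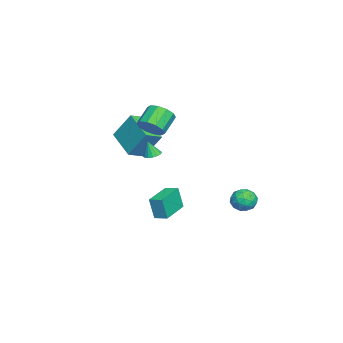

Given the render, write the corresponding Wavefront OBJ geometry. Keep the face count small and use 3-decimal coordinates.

v 3.656 -1.494 2.467
v 4.159 -1.361 2.467
v 3.724 -1.746 3.433
v 4.027 -1.136 2.535
v 3.796 -1.007 2.585
v 3.528 -1.009 2.603
v 3.294 -1.14 2.585
v 3.157 -1.367 2.536
v 3.153 -1.627 2.468
v 3.285 -1.852 2.4
v 3.516 -1.981 2.35
v 3.785 -1.979 2.332
v 4.019 -1.848 2.35
v 4.156 -1.621 2.399
v -2.723 -4.972 0.947
v -2.648 -3.936 2.574
v -3.529 -4.23 0.511
v -3.455 -3.194 2.138
v -1.185 -3.786 0.122
v -1.111 -2.75 1.749
v -1.992 -3.044 -0.314
v -1.917 -2.008 1.313
v -3.259 3.287 -3.724
v -2.662 2.913 -3.245
v -3.398 2.127 -4.455
v -2.801 1.753 -3.976
v -3.56 1.945 -3.639
v -3.474 2.662 -3.187
v -2.586 2.378 -4.513
v -2.5 3.095 -4.061
v -2.247 2.351 -3.732
v -2.848 2.084 -3.192
v -3.212 2.956 -4.508
v -3.813 2.689 -3.968
v -2.948 3.202 -3.42
v -3.112 1.838 -4.28
v -3.558 1.951 -4.082
v -3.207 1.731 -3.8
v -3.425 3.054 -3.387
v -3.075 2.834 -3.105
v -3.602 2.265 -3.337
v -2.985 2.206 -4.595
v -2.635 1.986 -4.313
v -2.853 3.309 -3.9
v -2.502 3.089 -3.618
v -2.458 2.775 -4.363
v -2.353 2.652 -3.425
v -2.435 1.97 -3.855
v -2.309 2.338 -4.17
v -2.258 2.759 -3.904
v -2.707 2.494 -3.108
v -2.789 1.813 -3.537
v -3.235 1.925 -3.34
v -3.184 2.347 -3.074
v -2.463 2.164 -3.394
v -3.271 3.227 -4.163
v -3.353 2.546 -4.592
v -2.876 2.693 -4.626
v -2.825 3.115 -4.36
v -3.625 3.07 -3.845
v -3.707 2.388 -4.275
v -3.802 2.281 -3.796
v -3.751 2.702 -3.53
v -3.597 2.876 -4.306
v -1.626 -1.462 -3.993
v -1.632 -1.763 -2.575
v -1.359 -0.683 -3.827
v -1.366 -0.984 -2.408
v 0.186 -2.056 -4.112
v 0.179 -2.357 -2.693
v 0.452 -1.277 -3.945
v 0.446 -1.578 -2.527
v 0.704 -2.137 3.096
v 1.229 -2.237 3.77
v 0.221 -1.823 4.617
v -0.304 -1.723 3.944
v 1.284 -1.739 3.592
v 0.276 -1.325 4.439
v 1.117 -1.394 3.224
v 0.109 -0.979 4.071
v 0.792 -1.332 2.808
v -0.216 -0.918 3.655
v 0.434 -1.578 2.502
v -0.574 -1.163 3.349
v 0.179 -2.037 2.423
v -0.829 -1.623 3.27
v 0.124 -2.535 2.601
v -0.884 -2.121 3.448
v 0.291 -2.881 2.969
v -0.717 -2.466 3.816
v 0.616 -2.942 3.385
v -0.392 -2.528 4.232
v 0.974 -2.697 3.691
v -0.034 -2.282 4.538
f 2 1 4
f 2 4 3
f 4 1 5
f 4 5 3
f 5 1 6
f 5 6 3
f 6 1 7
f 6 7 3
f 7 1 8
f 7 8 3
f 8 1 9
f 8 9 3
f 9 1 10
f 9 10 3
f 10 1 11
f 10 11 3
f 11 1 12
f 11 12 3
f 12 1 13
f 12 13 3
f 13 1 14
f 13 14 3
f 14 1 2
f 14 2 3
f 16 18 15
f 19 16 15
f 15 18 17
f 17 19 15
f 16 22 18
f 20 16 19
f 20 22 16
f 18 22 17
f 21 19 17
f 17 22 21
f 21 20 19
f 22 20 21
f 23 60 39
f 60 34 63
f 39 63 28
f 60 63 39
f 23 39 35
f 39 28 40
f 35 40 24
f 39 40 35
f 23 35 44
f 35 24 45
f 44 45 30
f 35 45 44
f 23 44 56
f 44 30 59
f 56 59 33
f 44 59 56
f 23 56 60
f 56 33 64
f 60 64 34
f 56 64 60
f 24 40 51
f 40 28 54
f 51 54 32
f 40 54 51
f 28 63 41
f 63 34 62
f 41 62 27
f 63 62 41
f 34 64 61
f 64 33 57
f 61 57 25
f 64 57 61
f 33 59 58
f 59 30 46
f 58 46 29
f 59 46 58
f 30 45 50
f 45 24 47
f 50 47 31
f 45 47 50
f 26 52 38
f 52 32 53
f 38 53 27
f 52 53 38
f 26 38 36
f 38 27 37
f 36 37 25
f 38 37 36
f 26 36 43
f 36 25 42
f 43 42 29
f 36 42 43
f 26 43 48
f 43 29 49
f 48 49 31
f 43 49 48
f 26 48 52
f 48 31 55
f 52 55 32
f 48 55 52
f 27 53 41
f 53 32 54
f 41 54 28
f 53 54 41
f 25 37 61
f 37 27 62
f 61 62 34
f 37 62 61
f 29 42 58
f 42 25 57
f 58 57 33
f 42 57 58
f 31 49 50
f 49 29 46
f 50 46 30
f 49 46 50
f 32 55 51
f 55 31 47
f 51 47 24
f 55 47 51
f 66 68 65
f 69 66 65
f 65 68 67
f 67 69 65
f 66 72 68
f 70 66 69
f 70 72 66
f 68 72 67
f 71 69 67
f 67 72 71
f 71 70 69
f 72 70 71
f 74 73 77
f 74 77 75
f 75 77 78
f 75 78 76
f 77 73 79
f 77 79 78
f 78 79 80
f 78 80 76
f 79 73 81
f 79 81 80
f 80 81 82
f 80 82 76
f 81 73 83
f 81 83 82
f 82 83 84
f 82 84 76
f 83 73 85
f 83 85 84
f 84 85 86
f 84 86 76
f 85 73 87
f 85 87 86
f 86 87 88
f 86 88 76
f 87 73 89
f 87 89 88
f 88 89 90
f 88 90 76
f 89 73 91
f 89 91 90
f 90 91 92
f 90 92 76
f 91 73 93
f 91 93 92
f 92 93 94
f 92 94 76
f 93 73 74
f 93 74 94
f 94 74 75
f 94 75 76



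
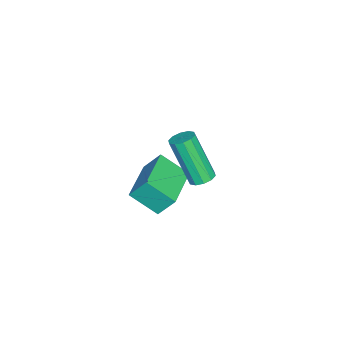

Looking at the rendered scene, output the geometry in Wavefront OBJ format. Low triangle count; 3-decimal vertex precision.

v -4.862 -2.36 -4.354
v -4.853 -3.517 -3.514
v -4.96 -1.693 -3.435
v -4.951 -2.85 -2.595
v -2.909 -2.25 -4.225
v -2.9 -3.407 -3.385
v -3.007 -1.583 -3.306
v -2.998 -2.74 -2.466
v -1.82 -0.15 -0.212
v -1.376 0.055 -0.034
v -1.697 -0.846 1.791
v -2.14 -1.05 1.612
v -1.613 0.263 0.027
v -1.934 -0.637 1.852
v -1.929 0.313 -0.003
v -2.25 -0.587 1.822
v -2.203 0.187 -0.114
v -2.524 -0.713 1.711
v -2.331 -0.068 -0.262
v -2.652 -0.968 1.563
v -2.263 -0.354 -0.391
v -2.584 -1.255 1.434
v -2.026 -0.563 -0.452
v -2.347 -1.463 1.373
v -1.71 -0.613 -0.422
v -2.031 -1.513 1.403
v -1.436 -0.487 -0.311
v -1.757 -1.387 1.514
v -1.308 -0.232 -0.163
v -1.629 -1.132 1.662
f 2 4 1
f 5 2 1
f 1 4 3
f 3 5 1
f 2 8 4
f 6 2 5
f 6 8 2
f 4 8 3
f 7 5 3
f 3 8 7
f 7 6 5
f 8 6 7
f 10 9 13
f 10 13 11
f 11 13 14
f 11 14 12
f 13 9 15
f 13 15 14
f 14 15 16
f 14 16 12
f 15 9 17
f 15 17 16
f 16 17 18
f 16 18 12
f 17 9 19
f 17 19 18
f 18 19 20
f 18 20 12
f 19 9 21
f 19 21 20
f 20 21 22
f 20 22 12
f 21 9 23
f 21 23 22
f 22 23 24
f 22 24 12
f 23 9 25
f 23 25 24
f 24 25 26
f 24 26 12
f 25 9 27
f 25 27 26
f 26 27 28
f 26 28 12
f 27 9 29
f 27 29 28
f 28 29 30
f 28 30 12
f 29 9 10
f 29 10 30
f 30 10 11
f 30 11 12



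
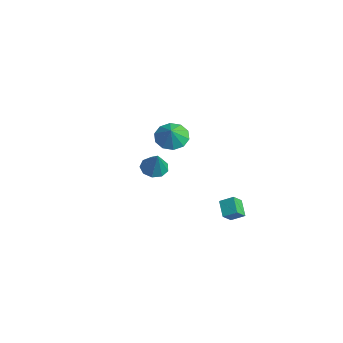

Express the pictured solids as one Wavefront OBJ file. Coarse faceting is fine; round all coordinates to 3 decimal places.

v 3.464 0.17 -4.105
v 2.587 0.343 -3.499
v 3.178 0.754 -4.684
v 2.301 0.926 -4.078
v 3.879 0.794 -3.682
v 3.002 0.966 -3.076
v 3.593 1.377 -4.261
v 2.716 1.55 -3.655
v -4.159 0.421 -2.365
v -3.627 1.237 -2.472
v -3.521 0.119 -1.495
v -4.084 1.36 -2.095
v -4.57 1.124 -1.82
v -4.899 0.62 -1.753
v -4.945 0.039 -1.921
v -4.691 -0.395 -2.257
v -4.234 -0.518 -2.635
v -3.748 -0.283 -2.91
v -3.419 0.222 -2.976
v -3.373 0.802 -2.809
v 0.467 -2.409 -1.504
v 1.117 -2.244 -1.862
v 1.213 -2.511 -0.196
v 0.889 -1.807 -1.698
v 0.463 -1.651 -1.443
v 0.039 -1.85 -1.217
v -0.184 -2.31 -1.125
v -0.103 -2.817 -1.211
v 0.245 -3.132 -1.434
v 0.697 -3.109 -1.69
v 1.041 -2.759 -1.859
f 2 4 1
f 5 2 1
f 1 4 3
f 3 5 1
f 2 8 4
f 6 2 5
f 6 8 2
f 4 8 3
f 7 5 3
f 3 8 7
f 7 6 5
f 8 6 7
f 10 9 12
f 10 12 11
f 12 9 13
f 12 13 11
f 13 9 14
f 13 14 11
f 14 9 15
f 14 15 11
f 15 9 16
f 15 16 11
f 16 9 17
f 16 17 11
f 17 9 18
f 17 18 11
f 18 9 19
f 18 19 11
f 19 9 20
f 19 20 11
f 20 9 10
f 20 10 11
f 22 21 24
f 22 24 23
f 24 21 25
f 24 25 23
f 25 21 26
f 25 26 23
f 26 21 27
f 26 27 23
f 27 21 28
f 27 28 23
f 28 21 29
f 28 29 23
f 29 21 30
f 29 30 23
f 30 21 31
f 30 31 23
f 31 21 22
f 31 22 23



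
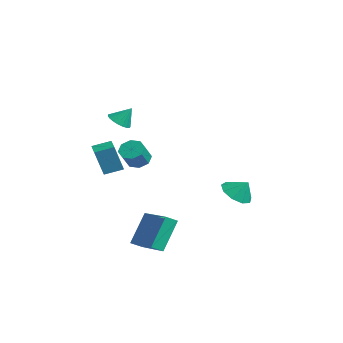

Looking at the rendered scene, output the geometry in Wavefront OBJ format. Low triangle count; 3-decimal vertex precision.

v -2.455 -3.018 -0.739
v -2.501 -3.554 0.969
v -2.1 -1.987 -0.406
v -2.146 -2.523 1.301
v -1.334 -3.377 -0.821
v -1.38 -3.913 0.886
v -0.979 -2.346 -0.489
v -1.025 -2.882 1.219
v 0.749 3.724 -2.767
v 1.414 4.209 -3.402
v 1.271 4.176 -1.873
v 0.848 4.623 -3.28
v 0.236 4.616 -2.918
v -0.137 4.191 -2.486
v -0.095 3.548 -2.184
v 0.341 2.987 -2.156
v 0.968 2.771 -2.413
v 1.492 3 -2.836
v 1.668 3.568 -3.226
v -1.186 -2.511 3.064
v -0.75 -3.087 3.267
v -0.834 -1.909 4.016
v -0.557 -2.919 3.089
v -0.472 -2.68 2.907
v -0.511 -2.412 2.752
v -0.667 -2.161 2.651
v -0.912 -1.971 2.621
v -1.205 -1.874 2.668
v -1.494 -1.887 2.784
v -1.73 -2.008 2.947
v -1.872 -2.216 3.131
v -1.896 -2.475 3.304
v -1.796 -2.74 3.434
v -1.592 -2.966 3.501
v -1.317 -3.112 3.492
v -1.019 -3.155 3.41
v 2.509 -3.013 -4.946
v 2.487 -3.709 -4.532
v 2.043 -1.912 -3.123
v 2.02 -2.608 -2.709
v 4.56 -2.832 -4.531
v 4.537 -3.528 -4.117
v 4.093 -1.731 -2.708
v 4.071 -2.427 -2.294
v -3.892 0.005 -0.972
v -3.188 0.291 -1.187
v -2.584 -0.439 -0.184
v -3.288 -0.725 0.032
v -3.46 0.636 -0.772
v -2.857 -0.094 0.231
v -3.986 0.611 -0.474
v -3.382 -0.119 0.529
v -4.456 0.231 -0.468
v -3.853 -0.499 0.536
v -4.596 -0.281 -0.756
v -3.992 -1.011 0.247
v -4.323 -0.626 -1.171
v -3.72 -1.356 -0.168
v -3.798 -0.601 -1.469
v -3.194 -1.331 -0.466
v -3.327 -0.221 -1.476
v -2.724 -0.951 -0.472
f 2 4 1
f 5 2 1
f 1 4 3
f 3 5 1
f 2 8 4
f 6 2 5
f 6 8 2
f 4 8 3
f 7 5 3
f 3 8 7
f 7 6 5
f 8 6 7
f 10 9 12
f 10 12 11
f 12 9 13
f 12 13 11
f 13 9 14
f 13 14 11
f 14 9 15
f 14 15 11
f 15 9 16
f 15 16 11
f 16 9 17
f 16 17 11
f 17 9 18
f 17 18 11
f 18 9 19
f 18 19 11
f 19 9 10
f 19 10 11
f 21 20 23
f 21 23 22
f 23 20 24
f 23 24 22
f 24 20 25
f 24 25 22
f 25 20 26
f 25 26 22
f 26 20 27
f 26 27 22
f 27 20 28
f 27 28 22
f 28 20 29
f 28 29 22
f 29 20 30
f 29 30 22
f 30 20 31
f 30 31 22
f 31 20 32
f 31 32 22
f 32 20 33
f 32 33 22
f 33 20 34
f 33 34 22
f 34 20 35
f 34 35 22
f 35 20 36
f 35 36 22
f 36 20 21
f 36 21 22
f 38 40 37
f 41 38 37
f 37 40 39
f 39 41 37
f 38 44 40
f 42 38 41
f 42 44 38
f 40 44 39
f 43 41 39
f 39 44 43
f 43 42 41
f 44 42 43
f 46 45 49
f 46 49 47
f 47 49 50
f 47 50 48
f 49 45 51
f 49 51 50
f 50 51 52
f 50 52 48
f 51 45 53
f 51 53 52
f 52 53 54
f 52 54 48
f 53 45 55
f 53 55 54
f 54 55 56
f 54 56 48
f 55 45 57
f 55 57 56
f 56 57 58
f 56 58 48
f 57 45 59
f 57 59 58
f 58 59 60
f 58 60 48
f 59 45 61
f 59 61 60
f 60 61 62
f 60 62 48
f 61 45 46
f 61 46 62
f 62 46 47
f 62 47 48



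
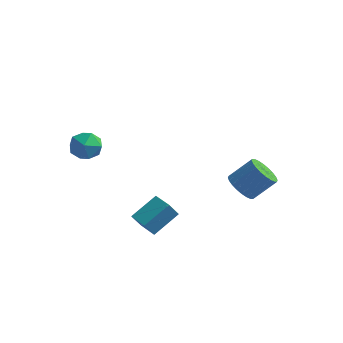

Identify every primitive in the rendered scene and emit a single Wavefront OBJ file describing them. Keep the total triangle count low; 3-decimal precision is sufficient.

v 1.393 3.116 -0.886
v 1.972 2.459 -0.971
v 2.886 3.127 0.102
v 2.307 3.784 0.186
v 2.087 2.68 -1.207
v 3.001 3.349 -0.134
v 2.097 2.968 -1.394
v 3.011 3.636 -0.321
v 1.999 3.278 -1.504
v 2.913 3.947 -0.431
v 1.809 3.564 -1.52
v 2.723 4.232 -0.447
v 1.555 3.781 -1.439
v 2.469 4.449 -0.366
v 1.277 3.897 -1.275
v 2.191 4.566 -0.202
v 1.017 3.894 -1.051
v 1.931 4.563 0.022
v 0.814 3.773 -0.802
v 1.728 4.441 0.271
v 0.699 3.551 -0.566
v 1.613 4.22 0.507
v 0.689 3.264 -0.379
v 1.603 3.932 0.694
v 0.787 2.953 -0.269
v 1.701 3.622 0.804
v 0.977 2.668 -0.253
v 1.891 3.336 0.82
v 1.231 2.451 -0.334
v 2.145 3.119 0.739
v 1.509 2.334 -0.498
v 2.423 3.003 0.575
v 1.769 2.337 -0.722
v 2.683 3.006 0.351
v -4.769 -2.25 3.501
v -4.411 -1.668 4.078
v -3.469 -2.852 3.302
v -3.111 -2.27 3.879
v -3.667 -2.905 4.172
v -4.471 -2.533 4.295
v -3.409 -1.987 3.085
v -4.213 -1.615 3.208
v -3.571 -1.505 3.82
v -3.731 -2.073 4.492
v -4.149 -2.447 2.888
v -4.309 -3.015 3.56
v -1.751 -1.122 -1.831
v -1.998 -1.619 -0.952
v -1.086 0.076 -0.967
v -1.334 -0.421 -0.088
v -0.826 -1.619 -1.852
v -1.074 -2.116 -0.973
v -0.162 -0.421 -0.988
v -0.409 -0.918 -0.109
f 2 1 5
f 2 5 3
f 3 5 6
f 3 6 4
f 5 1 7
f 5 7 6
f 6 7 8
f 6 8 4
f 7 1 9
f 7 9 8
f 8 9 10
f 8 10 4
f 9 1 11
f 9 11 10
f 10 11 12
f 10 12 4
f 11 1 13
f 11 13 12
f 12 13 14
f 12 14 4
f 13 1 15
f 13 15 14
f 14 15 16
f 14 16 4
f 15 1 17
f 15 17 16
f 16 17 18
f 16 18 4
f 17 1 19
f 17 19 18
f 18 19 20
f 18 20 4
f 19 1 21
f 19 21 20
f 20 21 22
f 20 22 4
f 21 1 23
f 21 23 22
f 22 23 24
f 22 24 4
f 23 1 25
f 23 25 24
f 24 25 26
f 24 26 4
f 25 1 27
f 25 27 26
f 26 27 28
f 26 28 4
f 27 1 29
f 27 29 28
f 28 29 30
f 28 30 4
f 29 1 31
f 29 31 30
f 30 31 32
f 30 32 4
f 31 1 33
f 31 33 32
f 32 33 34
f 32 34 4
f 33 1 2
f 33 2 34
f 34 2 3
f 34 3 4
f 35 46 40
f 35 40 36
f 35 36 42
f 35 42 45
f 35 45 46
f 36 40 44
f 40 46 39
f 46 45 37
f 45 42 41
f 42 36 43
f 38 44 39
f 38 39 37
f 38 37 41
f 38 41 43
f 38 43 44
f 39 44 40
f 37 39 46
f 41 37 45
f 43 41 42
f 44 43 36
f 48 50 47
f 51 48 47
f 47 50 49
f 49 51 47
f 48 54 50
f 52 48 51
f 52 54 48
f 50 54 49
f 53 51 49
f 49 54 53
f 53 52 51
f 54 52 53



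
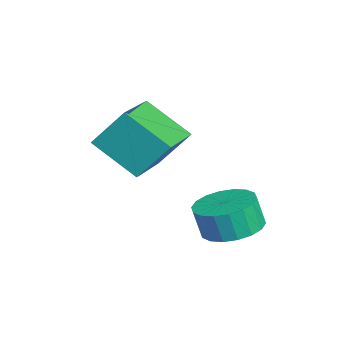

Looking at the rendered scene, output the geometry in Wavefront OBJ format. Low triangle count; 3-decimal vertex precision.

v -0.774 -2.603 2.375
v -0.655 -1.57 3.695
v -2.667 -1.76 1.885
v -2.549 -0.727 3.205
v 0.109 -1.273 1.255
v 0.227 -0.24 2.575
v -1.785 -0.43 0.765
v -1.666 0.603 2.085
v 1.051 1.576 -0.606
v 1.988 1.149 -0.625
v 1.886 0.877 0.446
v 0.949 1.304 0.466
v 2.076 1.582 -0.507
v 1.974 1.31 0.565
v 1.961 2.015 -0.408
v 1.86 1.743 0.664
v 1.666 2.361 -0.348
v 1.565 2.089 0.723
v 1.249 2.551 -0.339
v 1.148 2.279 0.732
v 0.793 2.548 -0.383
v 0.691 2.276 0.688
v 0.388 2.353 -0.471
v 0.286 2.081 0.6
v 0.114 2.003 -0.586
v 0.012 1.731 0.485
v 0.026 1.57 -0.705
v -0.076 1.298 0.367
v 0.14 1.137 -0.804
v 0.039 0.865 0.268
v 0.435 0.791 -0.863
v 0.334 0.519 0.208
v 0.852 0.601 -0.872
v 0.751 0.329 0.199
v 1.309 0.604 -0.828
v 1.207 0.332 0.243
v 1.714 0.799 -0.74
v 1.612 0.527 0.331
f 2 4 1
f 5 2 1
f 1 4 3
f 3 5 1
f 2 8 4
f 6 2 5
f 6 8 2
f 4 8 3
f 7 5 3
f 3 8 7
f 7 6 5
f 8 6 7
f 10 9 13
f 10 13 11
f 11 13 14
f 11 14 12
f 13 9 15
f 13 15 14
f 14 15 16
f 14 16 12
f 15 9 17
f 15 17 16
f 16 17 18
f 16 18 12
f 17 9 19
f 17 19 18
f 18 19 20
f 18 20 12
f 19 9 21
f 19 21 20
f 20 21 22
f 20 22 12
f 21 9 23
f 21 23 22
f 22 23 24
f 22 24 12
f 23 9 25
f 23 25 24
f 24 25 26
f 24 26 12
f 25 9 27
f 25 27 26
f 26 27 28
f 26 28 12
f 27 9 29
f 27 29 28
f 28 29 30
f 28 30 12
f 29 9 31
f 29 31 30
f 30 31 32
f 30 32 12
f 31 9 33
f 31 33 32
f 32 33 34
f 32 34 12
f 33 9 35
f 33 35 34
f 34 35 36
f 34 36 12
f 35 9 37
f 35 37 36
f 36 37 38
f 36 38 12
f 37 9 10
f 37 10 38
f 38 10 11
f 38 11 12

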